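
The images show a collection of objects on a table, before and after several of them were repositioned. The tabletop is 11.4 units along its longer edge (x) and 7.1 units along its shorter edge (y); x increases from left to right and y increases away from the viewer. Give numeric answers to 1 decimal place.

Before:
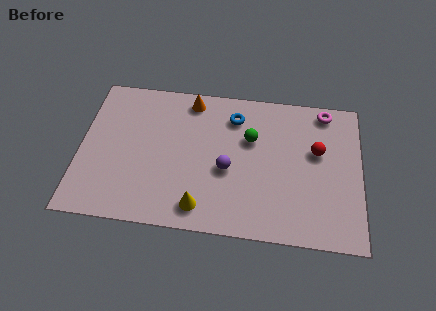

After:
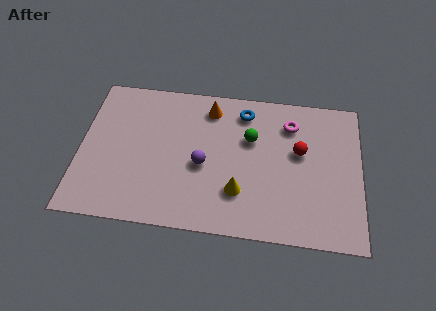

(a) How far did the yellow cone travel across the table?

1.7

The yellow cone moved from about (5.0, 1.1) to (6.5, 2.0), a distance of √(1.5² + 0.9²) ≈ 1.7.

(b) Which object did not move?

the green sphere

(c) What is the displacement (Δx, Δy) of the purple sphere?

(-1.0, 0.1)

The purple sphere started near (6.0, 3.0) and ended near (5.0, 3.1).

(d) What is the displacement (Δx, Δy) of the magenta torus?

(-1.4, -0.8)

From the two frames, the magenta torus sits at roughly (9.9, 6.3) before and (8.5, 5.5) after.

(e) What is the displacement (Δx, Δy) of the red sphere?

(-0.7, -0.1)

The red sphere was at about (9.6, 4.3) and moved to about (8.9, 4.2).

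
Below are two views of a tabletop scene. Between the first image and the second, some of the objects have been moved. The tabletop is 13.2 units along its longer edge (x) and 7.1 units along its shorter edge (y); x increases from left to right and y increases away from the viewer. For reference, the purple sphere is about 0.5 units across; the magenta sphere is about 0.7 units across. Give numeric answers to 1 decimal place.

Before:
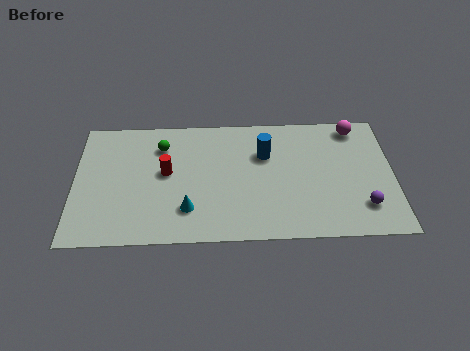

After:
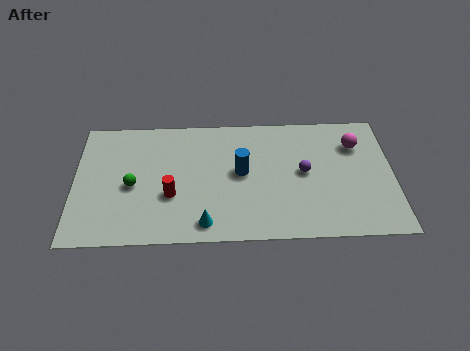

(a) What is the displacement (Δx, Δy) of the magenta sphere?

(0.0, -1.0)

From the two frames, the magenta sphere sits at roughly (11.7, 6.2) before and (11.7, 5.2) after.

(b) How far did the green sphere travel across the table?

2.5

From (3.6, 5.4) to (2.4, 3.2), the green sphere covered √(1.2² + 2.2²) ≈ 2.5 units.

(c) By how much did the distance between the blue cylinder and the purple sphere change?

-2.5

The distance was about 5.1 in the first image and 2.6 in the second, so they moved 2.5 units closer together.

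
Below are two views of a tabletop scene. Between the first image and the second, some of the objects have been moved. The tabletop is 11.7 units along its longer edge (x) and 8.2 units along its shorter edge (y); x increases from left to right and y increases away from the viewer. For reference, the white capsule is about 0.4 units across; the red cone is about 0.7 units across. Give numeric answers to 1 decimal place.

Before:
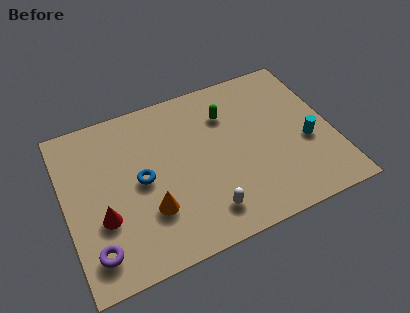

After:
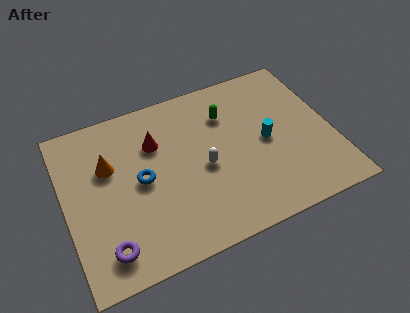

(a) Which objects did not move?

the blue torus and the green capsule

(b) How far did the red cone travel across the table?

3.8

The red cone moved from about (1.5, 2.9) to (4.1, 5.7), a distance of √(2.6² + 2.8²) ≈ 3.8.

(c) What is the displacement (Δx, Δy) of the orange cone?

(-1.5, 2.8)

The orange cone started near (3.5, 2.5) and ended near (2.0, 5.3).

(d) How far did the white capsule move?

2.2

The white capsule moved from about (5.8, 1.5) to (6.0, 3.7), a distance of √(0.2² + 2.2²) ≈ 2.2.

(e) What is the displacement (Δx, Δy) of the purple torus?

(0.5, -0.1)

From the two frames, the purple torus sits at roughly (1.0, 1.5) before and (1.5, 1.4) after.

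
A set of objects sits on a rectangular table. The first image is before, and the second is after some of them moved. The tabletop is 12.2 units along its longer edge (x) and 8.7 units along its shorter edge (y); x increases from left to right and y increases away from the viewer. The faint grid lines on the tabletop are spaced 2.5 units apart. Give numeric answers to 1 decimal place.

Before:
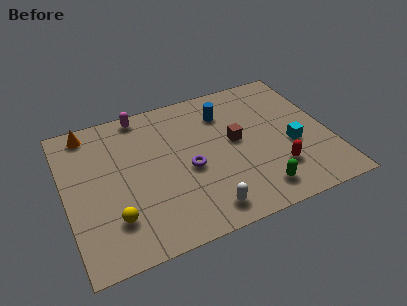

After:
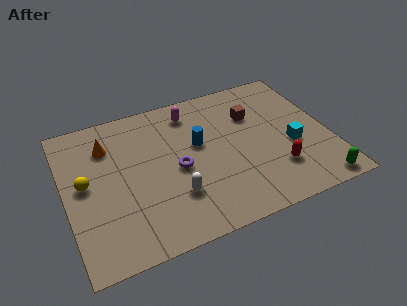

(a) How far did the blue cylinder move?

2.1

The blue cylinder was near (7.6, 6.6) before and (6.2, 5.1) after, so it travelled √(1.4² + 1.5²) ≈ 2.1 units.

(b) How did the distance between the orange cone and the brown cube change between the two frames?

-0.4

They were about 7.2 units apart before and 6.8 after — 0.4 units closer together.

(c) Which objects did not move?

the cyan cube and the red capsule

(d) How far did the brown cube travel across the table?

1.6

The brown cube moved from about (7.9, 4.7) to (8.9, 6.0), a distance of √(1.0² + 1.3²) ≈ 1.6.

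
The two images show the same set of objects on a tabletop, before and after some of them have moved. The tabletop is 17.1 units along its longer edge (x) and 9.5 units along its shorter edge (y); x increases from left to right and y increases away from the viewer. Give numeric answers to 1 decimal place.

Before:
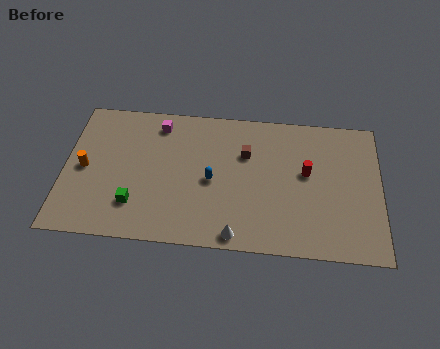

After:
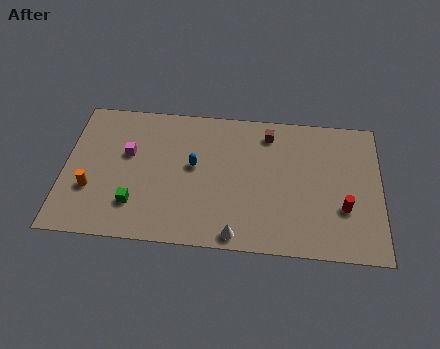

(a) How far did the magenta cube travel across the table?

2.7

The magenta cube was near (5.0, 8.0) before and (3.4, 5.8) after, so it travelled √(1.6² + 2.2²) ≈ 2.7 units.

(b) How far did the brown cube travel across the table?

1.9

The brown cube was near (9.8, 6.4) before and (11.0, 7.9) after, so it travelled √(1.2² + 1.5²) ≈ 1.9 units.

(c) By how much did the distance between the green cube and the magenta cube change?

-2.3

They were about 5.7 units apart before and 3.4 after — 2.3 units closer together.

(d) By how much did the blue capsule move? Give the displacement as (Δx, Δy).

(-1.0, 0.9)

The blue capsule was at about (8.0, 4.4) and moved to about (7.0, 5.3).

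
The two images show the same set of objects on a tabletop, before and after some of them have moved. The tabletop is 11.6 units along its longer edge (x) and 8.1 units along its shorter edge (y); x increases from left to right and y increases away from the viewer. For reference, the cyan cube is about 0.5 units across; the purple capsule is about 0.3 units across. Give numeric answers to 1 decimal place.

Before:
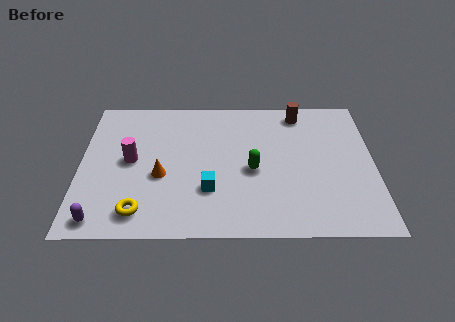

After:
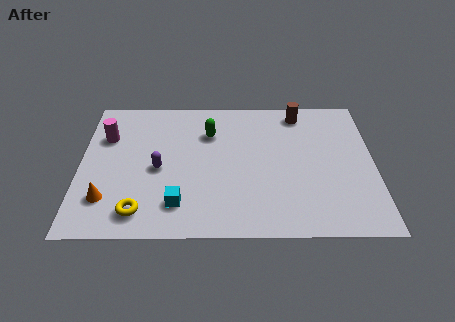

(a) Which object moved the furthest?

the purple capsule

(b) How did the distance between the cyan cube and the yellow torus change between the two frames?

-1.4

Before: roughly 3.0 units apart; after: 1.6. That's 1.4 units closer together.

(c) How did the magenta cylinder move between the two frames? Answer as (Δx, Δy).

(-1.0, 1.4)

From the two frames, the magenta cylinder sits at roughly (2.0, 4.2) before and (1.0, 5.6) after.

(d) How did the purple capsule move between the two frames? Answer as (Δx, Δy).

(2.2, 2.8)

The purple capsule was at about (0.9, 0.9) and moved to about (3.1, 3.7).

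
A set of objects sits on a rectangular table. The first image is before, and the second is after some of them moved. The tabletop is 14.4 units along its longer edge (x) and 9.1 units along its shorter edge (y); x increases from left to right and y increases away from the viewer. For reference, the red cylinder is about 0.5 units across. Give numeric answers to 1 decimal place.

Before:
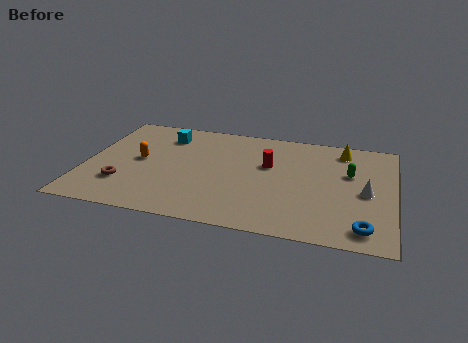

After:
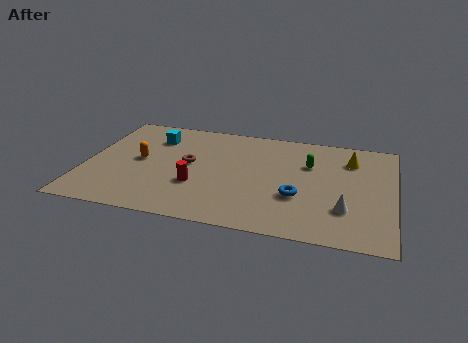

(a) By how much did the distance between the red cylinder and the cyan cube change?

-0.8

The distance was about 5.2 in the first image and 4.4 in the second, so they moved 0.8 units closer together.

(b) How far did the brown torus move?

3.8

The brown torus moved from about (1.9, 2.5) to (4.8, 4.9), a distance of √(2.9² + 2.4²) ≈ 3.8.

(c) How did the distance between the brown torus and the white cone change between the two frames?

-3.6

The distance was about 11.3 in the first image and 7.7 in the second, so they moved 3.6 units closer together.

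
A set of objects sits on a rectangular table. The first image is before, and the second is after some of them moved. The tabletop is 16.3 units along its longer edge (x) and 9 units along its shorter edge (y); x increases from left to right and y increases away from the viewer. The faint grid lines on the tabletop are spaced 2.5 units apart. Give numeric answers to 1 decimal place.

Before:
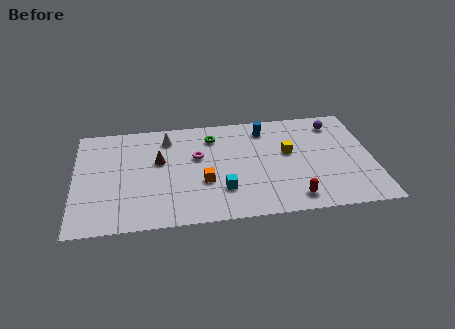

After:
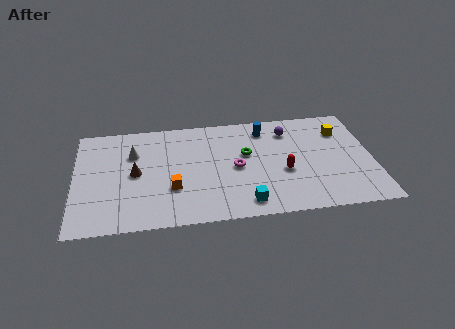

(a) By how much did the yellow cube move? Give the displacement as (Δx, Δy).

(3.0, 1.5)

From the two frames, the yellow cube sits at roughly (11.7, 5.2) before and (14.7, 6.7) after.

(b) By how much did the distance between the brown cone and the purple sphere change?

-1.1

They were about 10.0 units apart before and 8.9 after — 1.1 units closer together.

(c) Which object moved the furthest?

the yellow cube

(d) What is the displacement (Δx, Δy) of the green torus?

(1.8, -1.7)

The green torus started near (7.6, 7.1) and ended near (9.4, 5.4).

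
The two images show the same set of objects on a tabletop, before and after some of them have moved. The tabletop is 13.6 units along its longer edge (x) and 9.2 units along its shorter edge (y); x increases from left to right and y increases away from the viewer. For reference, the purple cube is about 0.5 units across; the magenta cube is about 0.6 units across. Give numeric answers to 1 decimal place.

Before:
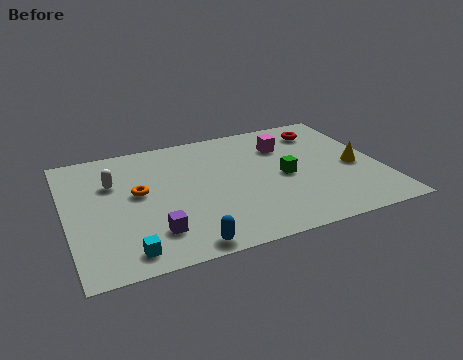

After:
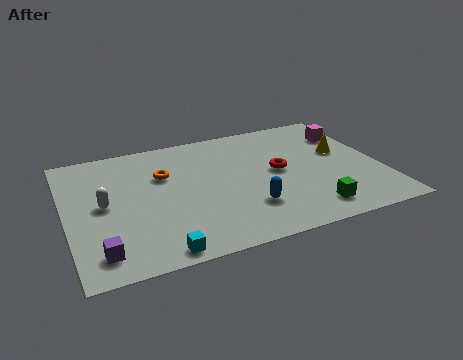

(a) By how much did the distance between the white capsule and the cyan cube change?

-0.6

Before: roughly 5.0 units apart; after: 4.4. That's 0.6 units closer together.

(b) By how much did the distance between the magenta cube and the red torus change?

+2.0

The distance was about 1.9 in the first image and 3.9 in the second, so they moved 2.0 units further apart.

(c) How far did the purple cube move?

2.4

The purple cube moved from about (3.5, 2.1) to (1.2, 1.5), a distance of √(2.3² + 0.6²) ≈ 2.4.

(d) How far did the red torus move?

3.5

The red torus was near (11.5, 7.4) before and (9.2, 4.8) after, so it travelled √(2.3² + 2.6²) ≈ 3.5 units.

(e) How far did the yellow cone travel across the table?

1.4

The yellow cone was near (12.5, 4.1) before and (12.1, 5.4) after, so it travelled √(0.4² + 1.3²) ≈ 1.4 units.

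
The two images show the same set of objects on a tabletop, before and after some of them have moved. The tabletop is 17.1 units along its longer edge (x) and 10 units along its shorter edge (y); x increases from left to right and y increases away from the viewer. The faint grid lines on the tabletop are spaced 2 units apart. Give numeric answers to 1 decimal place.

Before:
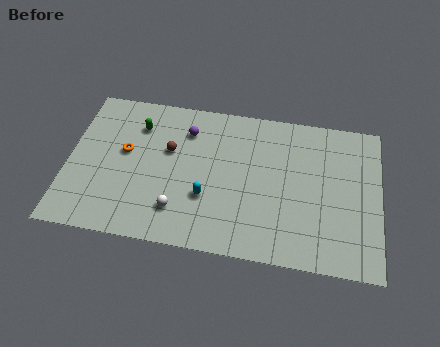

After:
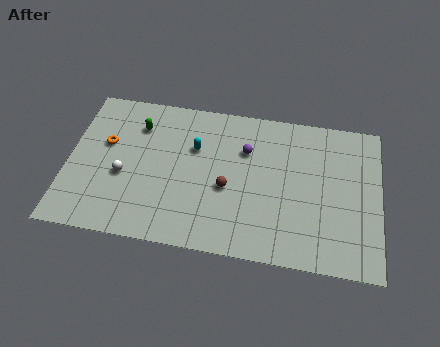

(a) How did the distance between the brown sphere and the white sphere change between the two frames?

+1.7

They were about 4.0 units apart before and 5.7 after — 1.7 units further apart.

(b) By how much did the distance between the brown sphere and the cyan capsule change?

-0.5

They were about 3.6 units apart before and 3.1 after — 0.5 units closer together.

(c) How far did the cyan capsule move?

3.3

From (7.7, 3.4) to (6.9, 6.6), the cyan capsule covered √(0.8² + 3.2²) ≈ 3.3 units.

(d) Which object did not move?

the green capsule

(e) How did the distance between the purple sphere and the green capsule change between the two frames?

+3.3

The distance was about 2.7 in the first image and 6.0 in the second, so they moved 3.3 units further apart.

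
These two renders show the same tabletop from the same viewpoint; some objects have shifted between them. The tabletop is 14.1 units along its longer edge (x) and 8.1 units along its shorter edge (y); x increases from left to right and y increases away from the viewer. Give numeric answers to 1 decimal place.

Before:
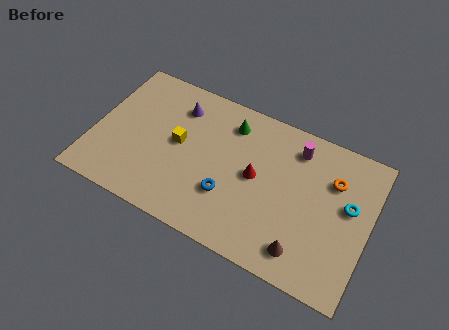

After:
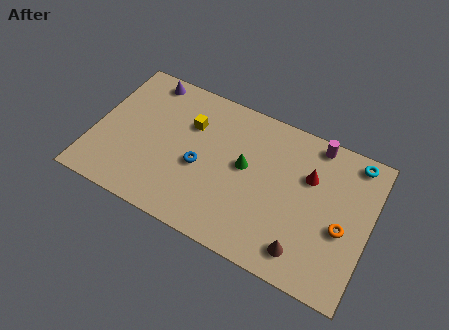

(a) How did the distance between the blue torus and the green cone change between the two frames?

-1.5

They were about 3.9 units apart before and 2.4 after — 1.5 units closer together.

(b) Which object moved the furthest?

the red cone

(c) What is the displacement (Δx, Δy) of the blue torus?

(-1.6, 0.9)

From the two frames, the blue torus sits at roughly (7.1, 2.6) before and (5.5, 3.5) after.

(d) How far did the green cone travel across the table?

2.2

From (6.7, 6.5) to (7.7, 4.5), the green cone covered √(1.0² + 2.0²) ≈ 2.2 units.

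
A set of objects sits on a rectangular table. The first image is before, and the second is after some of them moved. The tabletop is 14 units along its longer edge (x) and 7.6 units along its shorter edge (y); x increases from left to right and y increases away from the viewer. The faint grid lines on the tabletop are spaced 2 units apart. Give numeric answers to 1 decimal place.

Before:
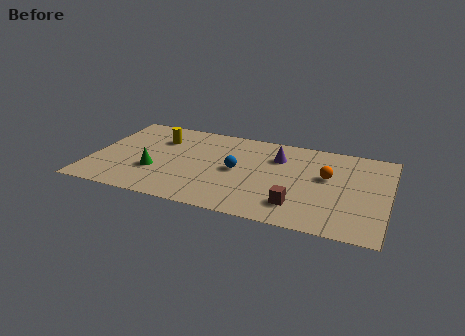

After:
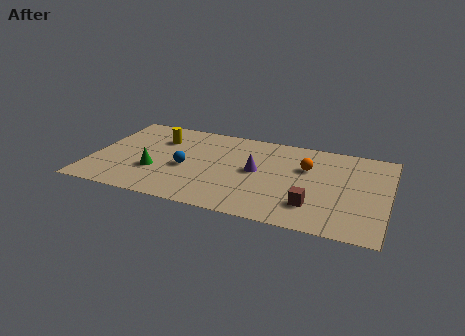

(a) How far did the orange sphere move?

1.1

From (11.1, 4.5) to (10.1, 5.0), the orange sphere covered √(1.0² + 0.5²) ≈ 1.1 units.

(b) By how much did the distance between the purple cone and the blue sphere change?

+0.9

The distance was about 2.5 in the first image and 3.4 in the second, so they moved 0.9 units further apart.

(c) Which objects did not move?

the yellow cylinder and the green cone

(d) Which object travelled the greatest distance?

the blue sphere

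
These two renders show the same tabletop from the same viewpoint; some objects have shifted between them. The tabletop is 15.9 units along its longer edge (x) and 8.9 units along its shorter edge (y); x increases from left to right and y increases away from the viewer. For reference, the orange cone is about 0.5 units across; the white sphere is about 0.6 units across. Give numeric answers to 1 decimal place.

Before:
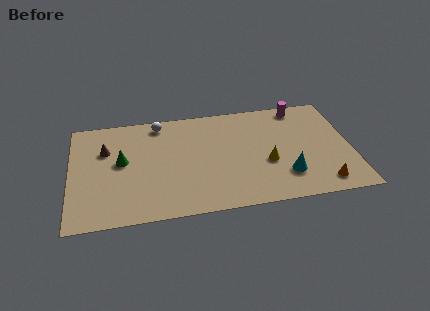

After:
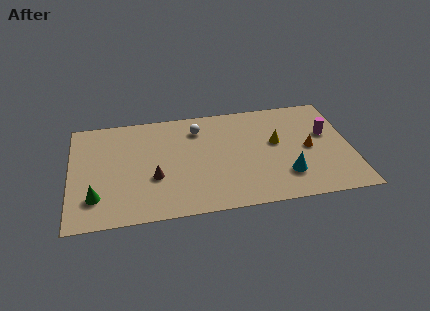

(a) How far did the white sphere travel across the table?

2.3

From (5.1, 7.8) to (7.3, 7.0), the white sphere covered √(2.2² + 0.8²) ≈ 2.3 units.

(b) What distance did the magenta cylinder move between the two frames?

2.9

The magenta cylinder moved from about (13.2, 7.9) to (14.6, 5.4), a distance of √(1.4² + 2.5²) ≈ 2.9.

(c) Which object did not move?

the cyan cone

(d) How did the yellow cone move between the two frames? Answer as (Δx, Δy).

(0.6, 1.6)

The yellow cone started near (11.1, 3.5) and ended near (11.7, 5.1).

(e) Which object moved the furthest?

the brown cone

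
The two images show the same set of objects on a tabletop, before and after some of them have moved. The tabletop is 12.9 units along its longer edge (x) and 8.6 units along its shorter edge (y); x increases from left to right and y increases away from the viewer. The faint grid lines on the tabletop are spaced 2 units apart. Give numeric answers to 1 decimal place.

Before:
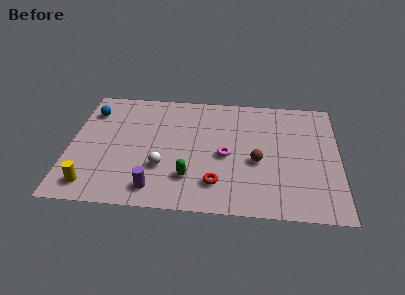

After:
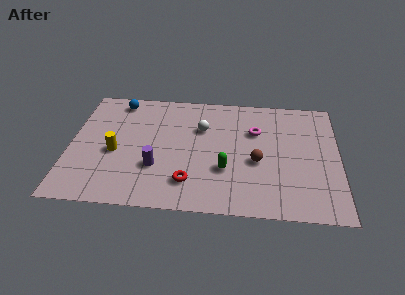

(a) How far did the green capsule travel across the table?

1.8

The green capsule moved from about (5.8, 2.2) to (7.5, 2.9), a distance of √(1.7² + 0.7²) ≈ 1.8.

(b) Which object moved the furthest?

the white sphere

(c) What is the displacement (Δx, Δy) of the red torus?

(-1.3, 0.0)

The red torus was at about (7.1, 1.9) and moved to about (5.8, 1.9).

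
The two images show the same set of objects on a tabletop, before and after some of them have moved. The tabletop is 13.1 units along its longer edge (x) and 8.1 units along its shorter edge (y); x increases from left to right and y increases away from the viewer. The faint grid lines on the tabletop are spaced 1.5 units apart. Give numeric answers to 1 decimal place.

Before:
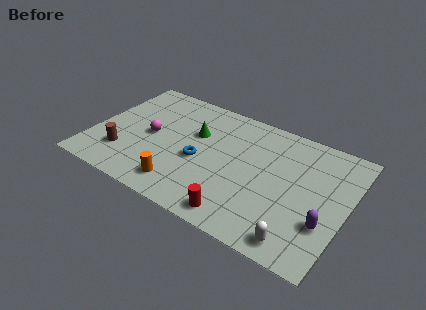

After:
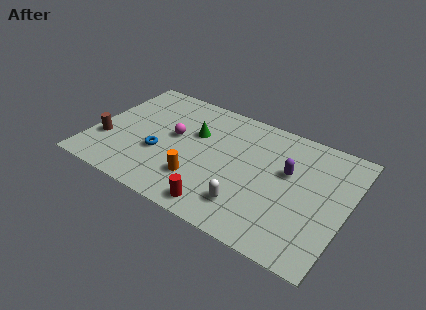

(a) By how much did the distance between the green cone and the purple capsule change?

-2.7

They were about 7.6 units apart before and 4.9 after — 2.7 units closer together.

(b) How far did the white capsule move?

2.8

The white capsule was near (11.1, 1.0) before and (8.4, 1.8) after, so it travelled √(2.7² + 0.8²) ≈ 2.8 units.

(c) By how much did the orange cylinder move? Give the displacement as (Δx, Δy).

(0.8, 0.8)

The orange cylinder started near (5.0, 1.4) and ended near (5.8, 2.2).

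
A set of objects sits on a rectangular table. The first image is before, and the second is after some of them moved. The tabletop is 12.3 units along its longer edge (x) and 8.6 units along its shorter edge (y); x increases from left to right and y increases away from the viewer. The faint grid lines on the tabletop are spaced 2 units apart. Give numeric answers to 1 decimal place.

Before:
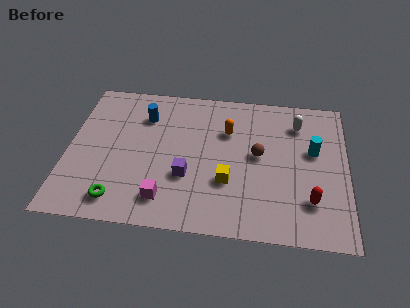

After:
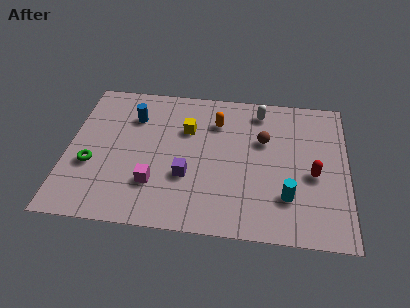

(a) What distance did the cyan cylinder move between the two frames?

3.0

The cyan cylinder moved from about (10.8, 5.1) to (9.7, 2.3), a distance of √(1.1² + 2.8²) ≈ 3.0.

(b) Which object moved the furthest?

the yellow cube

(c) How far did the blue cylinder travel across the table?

0.5

From (3.3, 6.4) to (2.8, 6.3), the blue cylinder covered √(0.5² + 0.1²) ≈ 0.5 units.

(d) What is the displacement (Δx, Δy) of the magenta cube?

(-0.5, 0.8)

The magenta cube was at about (4.4, 1.6) and moved to about (3.9, 2.4).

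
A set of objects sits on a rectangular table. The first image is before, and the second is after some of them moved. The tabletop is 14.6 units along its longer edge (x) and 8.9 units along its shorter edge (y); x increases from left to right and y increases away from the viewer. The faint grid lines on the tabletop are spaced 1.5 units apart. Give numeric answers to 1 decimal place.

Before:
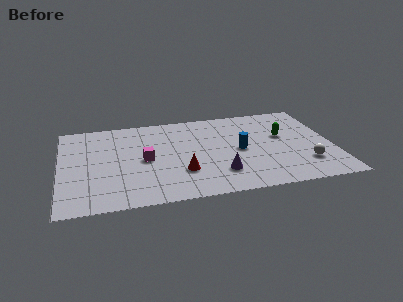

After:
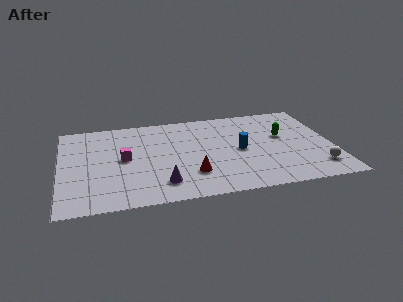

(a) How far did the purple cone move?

3.1

From (8.4, 2.2) to (5.3, 1.8), the purple cone covered √(3.1² + 0.4²) ≈ 3.1 units.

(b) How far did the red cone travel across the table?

0.6

The red cone was near (6.4, 2.7) before and (6.9, 2.4) after, so it travelled √(0.5² + 0.3²) ≈ 0.6 units.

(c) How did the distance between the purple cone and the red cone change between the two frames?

-0.4

They were about 2.1 units apart before and 1.7 after — 0.4 units closer together.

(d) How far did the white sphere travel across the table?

0.8

From (13.0, 2.3) to (13.6, 1.8), the white sphere covered √(0.6² + 0.5²) ≈ 0.8 units.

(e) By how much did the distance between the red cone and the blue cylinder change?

-0.3

They were about 3.6 units apart before and 3.3 after — 0.3 units closer together.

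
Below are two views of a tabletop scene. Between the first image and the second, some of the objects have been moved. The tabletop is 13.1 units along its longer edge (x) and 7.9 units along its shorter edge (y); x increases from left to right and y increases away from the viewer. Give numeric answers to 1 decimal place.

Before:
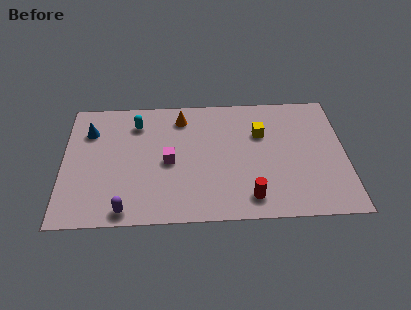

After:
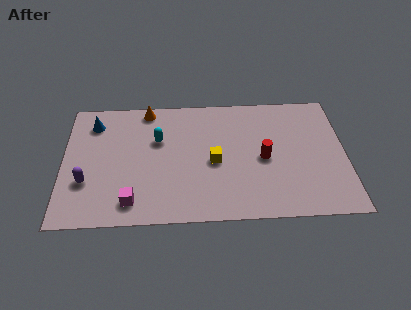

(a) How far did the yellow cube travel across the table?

2.8

The yellow cube was near (9.2, 5.3) before and (7.0, 3.6) after, so it travelled √(2.2² + 1.7²) ≈ 2.8 units.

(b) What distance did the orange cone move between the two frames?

1.7

The orange cone moved from about (5.5, 6.5) to (3.9, 7.1), a distance of √(1.6² + 0.6²) ≈ 1.7.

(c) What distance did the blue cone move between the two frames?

0.5

The blue cone was near (1.2, 5.8) before and (1.4, 6.3) after, so it travelled √(0.2² + 0.5²) ≈ 0.5 units.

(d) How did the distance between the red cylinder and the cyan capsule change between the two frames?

-2.0

Before: roughly 7.1 units apart; after: 5.1. That's 2.0 units closer together.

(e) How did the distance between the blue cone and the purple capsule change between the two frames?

-1.6

They were about 5.3 units apart before and 3.7 after — 1.6 units closer together.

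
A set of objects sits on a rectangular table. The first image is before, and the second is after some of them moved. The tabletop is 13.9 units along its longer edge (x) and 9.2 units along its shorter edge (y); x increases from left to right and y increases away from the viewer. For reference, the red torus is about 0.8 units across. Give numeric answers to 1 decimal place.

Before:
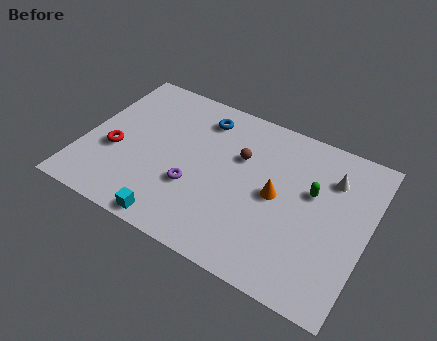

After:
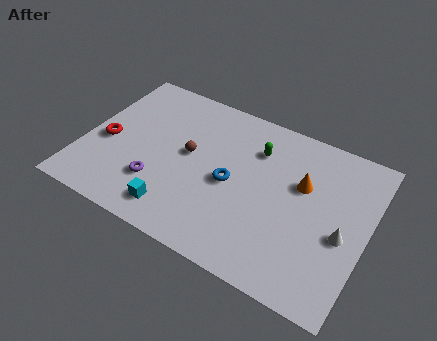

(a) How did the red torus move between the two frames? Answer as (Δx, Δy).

(-0.5, 0.4)

From the two frames, the red torus sits at roughly (1.6, 3.6) before and (1.1, 4.0) after.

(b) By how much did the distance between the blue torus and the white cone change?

-1.0

The distance was about 6.5 in the first image and 5.5 in the second, so they moved 1.0 units closer together.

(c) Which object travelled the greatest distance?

the blue torus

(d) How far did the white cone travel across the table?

3.0

From (11.9, 6.8) to (12.8, 3.9), the white cone covered √(0.9² + 2.9²) ≈ 3.0 units.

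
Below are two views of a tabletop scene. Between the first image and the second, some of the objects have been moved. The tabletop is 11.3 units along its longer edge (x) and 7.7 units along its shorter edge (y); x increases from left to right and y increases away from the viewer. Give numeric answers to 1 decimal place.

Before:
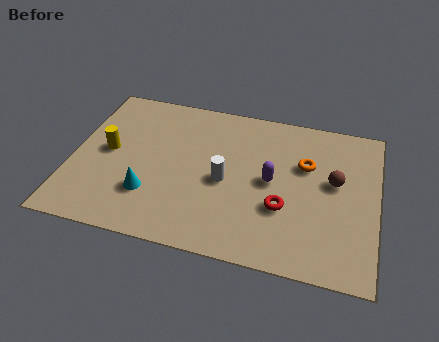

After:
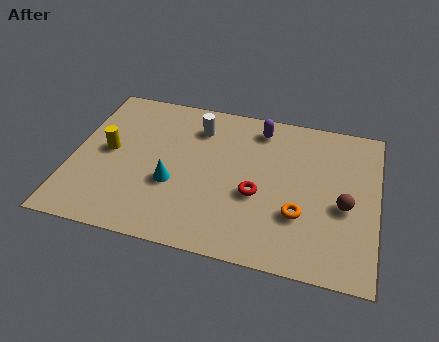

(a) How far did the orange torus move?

2.5

The orange torus was near (8.6, 5.0) before and (8.5, 2.5) after, so it travelled √(0.1² + 2.5²) ≈ 2.5 units.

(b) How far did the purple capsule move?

2.7

From (7.4, 3.9) to (6.8, 6.5), the purple capsule covered √(0.6² + 2.6²) ≈ 2.7 units.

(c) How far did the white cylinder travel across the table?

2.8

The white cylinder was near (5.7, 3.5) before and (4.5, 6.0) after, so it travelled √(1.2² + 2.5²) ≈ 2.8 units.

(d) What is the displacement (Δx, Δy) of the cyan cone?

(0.8, 0.7)

From the two frames, the cyan cone sits at roughly (3.0, 2.2) before and (3.8, 2.9) after.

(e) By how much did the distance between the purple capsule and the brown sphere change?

+2.2

The distance was about 2.4 in the first image and 4.6 in the second, so they moved 2.2 units further apart.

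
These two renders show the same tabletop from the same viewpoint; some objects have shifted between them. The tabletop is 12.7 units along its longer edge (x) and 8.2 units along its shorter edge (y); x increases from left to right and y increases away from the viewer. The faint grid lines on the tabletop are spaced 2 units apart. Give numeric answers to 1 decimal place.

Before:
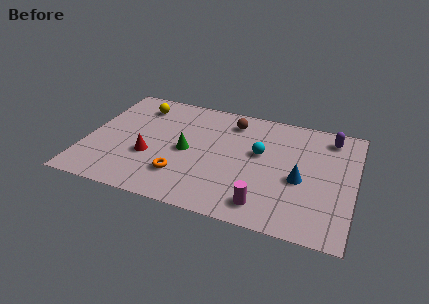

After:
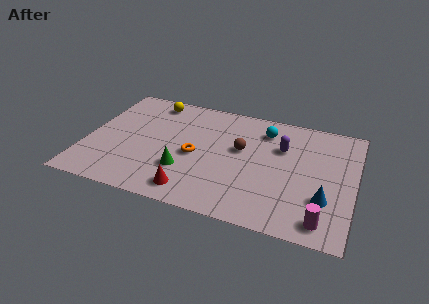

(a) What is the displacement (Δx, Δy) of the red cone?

(2.2, -1.8)

The red cone was at about (3.1, 3.0) and moved to about (5.3, 1.2).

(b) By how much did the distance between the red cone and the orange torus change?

+0.7

They were about 1.8 units apart before and 2.5 after — 0.7 units further apart.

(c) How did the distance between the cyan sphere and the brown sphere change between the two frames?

-0.4

They were about 2.4 units apart before and 2.0 after — 0.4 units closer together.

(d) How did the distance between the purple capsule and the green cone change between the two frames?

-1.9

The distance was about 7.2 in the first image and 5.3 in the second, so they moved 1.9 units closer together.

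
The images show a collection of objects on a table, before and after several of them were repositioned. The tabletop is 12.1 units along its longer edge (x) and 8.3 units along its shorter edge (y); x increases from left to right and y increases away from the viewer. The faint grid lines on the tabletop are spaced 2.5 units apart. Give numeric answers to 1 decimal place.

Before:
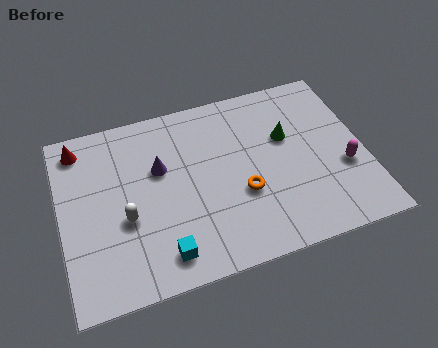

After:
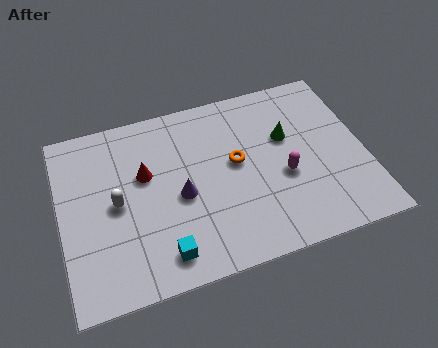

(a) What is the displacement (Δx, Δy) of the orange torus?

(-0.1, 1.5)

The orange torus started near (7.1, 3.1) and ended near (7.0, 4.6).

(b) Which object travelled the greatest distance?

the red cone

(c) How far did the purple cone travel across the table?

1.7

From (4.0, 5.2) to (4.7, 3.7), the purple cone covered √(0.7² + 1.5²) ≈ 1.7 units.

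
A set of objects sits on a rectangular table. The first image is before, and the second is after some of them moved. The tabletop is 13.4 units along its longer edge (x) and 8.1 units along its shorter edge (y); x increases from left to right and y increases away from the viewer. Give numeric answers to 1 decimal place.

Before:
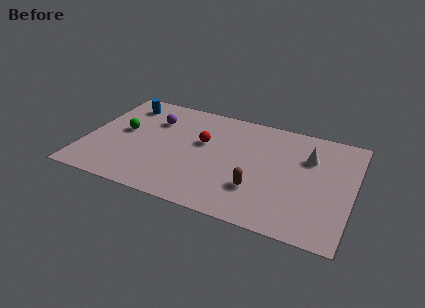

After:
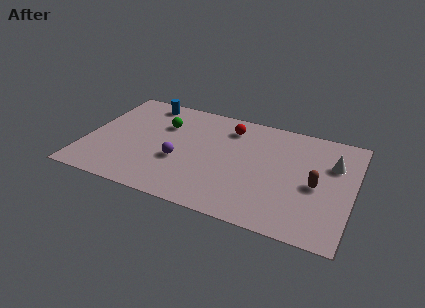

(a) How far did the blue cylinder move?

1.1

From (1.6, 6.6) to (2.6, 7.1), the blue cylinder covered √(1.0² + 0.5²) ≈ 1.1 units.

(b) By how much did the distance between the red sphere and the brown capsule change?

+1.5

The distance was about 3.9 in the first image and 5.4 in the second, so they moved 1.5 units further apart.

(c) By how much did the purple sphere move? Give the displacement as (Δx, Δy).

(1.6, -2.7)

From the two frames, the purple sphere sits at roughly (3.2, 5.8) before and (4.8, 3.1) after.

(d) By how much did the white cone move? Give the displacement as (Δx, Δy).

(1.2, -0.1)

From the two frames, the white cone sits at roughly (11.1, 5.6) before and (12.3, 5.5) after.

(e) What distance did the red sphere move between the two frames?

2.0

The red sphere was near (5.8, 4.9) before and (7.0, 6.5) after, so it travelled √(1.2² + 1.6²) ≈ 2.0 units.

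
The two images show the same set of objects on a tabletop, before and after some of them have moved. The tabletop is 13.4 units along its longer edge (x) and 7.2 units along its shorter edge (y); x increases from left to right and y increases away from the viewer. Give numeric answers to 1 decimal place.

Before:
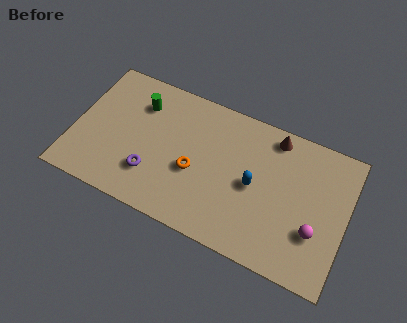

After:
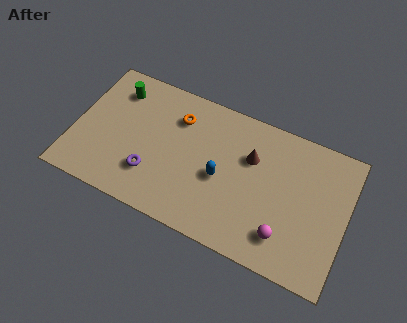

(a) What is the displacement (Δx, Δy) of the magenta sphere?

(-1.4, -0.8)

From the two frames, the magenta sphere sits at roughly (12.0, 2.4) before and (10.6, 1.6) after.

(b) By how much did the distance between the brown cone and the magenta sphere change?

-0.8

The distance was about 4.6 in the first image and 3.8 in the second, so they moved 0.8 units closer together.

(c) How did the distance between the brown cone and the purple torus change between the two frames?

-1.7

The distance was about 7.1 in the first image and 5.4 in the second, so they moved 1.7 units closer together.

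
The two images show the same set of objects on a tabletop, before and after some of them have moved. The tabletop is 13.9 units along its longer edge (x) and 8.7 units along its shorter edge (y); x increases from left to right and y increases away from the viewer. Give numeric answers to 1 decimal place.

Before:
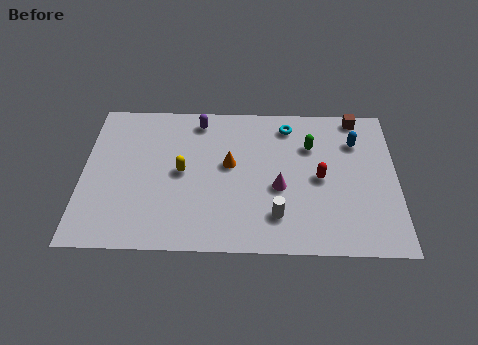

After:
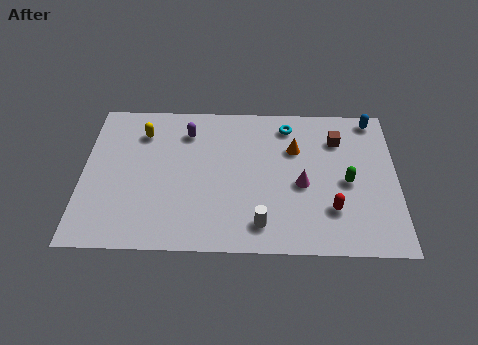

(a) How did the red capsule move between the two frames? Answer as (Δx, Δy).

(0.5, -1.8)

From the two frames, the red capsule sits at roughly (10.5, 4.2) before and (11.0, 2.4) after.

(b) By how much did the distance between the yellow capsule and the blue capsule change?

+2.4

They were about 8.0 units apart before and 10.4 after — 2.4 units further apart.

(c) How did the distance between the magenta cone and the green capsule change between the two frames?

-0.9

Before: roughly 2.9 units apart; after: 2.0. That's 0.9 units closer together.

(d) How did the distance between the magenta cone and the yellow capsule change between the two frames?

+3.3

They were about 4.4 units apart before and 7.7 after — 3.3 units further apart.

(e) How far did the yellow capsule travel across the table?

2.9

From (4.4, 4.4) to (2.6, 6.7), the yellow capsule covered √(1.8² + 2.3²) ≈ 2.9 units.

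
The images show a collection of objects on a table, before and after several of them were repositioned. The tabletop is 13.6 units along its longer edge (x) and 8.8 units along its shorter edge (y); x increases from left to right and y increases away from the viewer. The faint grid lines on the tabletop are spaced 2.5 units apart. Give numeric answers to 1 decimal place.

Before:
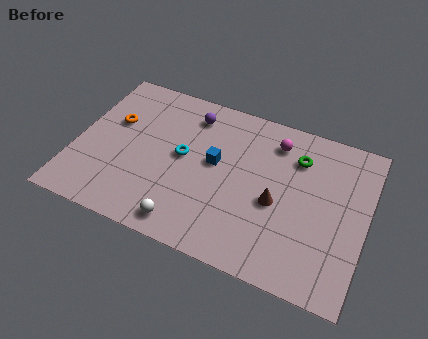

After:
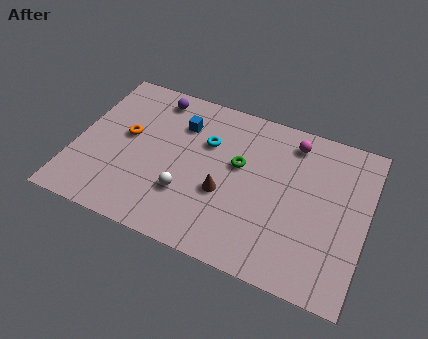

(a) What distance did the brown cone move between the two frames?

2.4

The brown cone was near (9.5, 3.8) before and (7.1, 3.4) after, so it travelled √(2.4² + 0.4²) ≈ 2.4 units.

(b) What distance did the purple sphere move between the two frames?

1.8

From (5.1, 7.2) to (3.3, 7.6), the purple sphere covered √(1.8² + 0.4²) ≈ 1.8 units.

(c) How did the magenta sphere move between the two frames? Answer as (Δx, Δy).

(0.8, 0.3)

From the two frames, the magenta sphere sits at roughly (9.1, 7.1) before and (9.9, 7.4) after.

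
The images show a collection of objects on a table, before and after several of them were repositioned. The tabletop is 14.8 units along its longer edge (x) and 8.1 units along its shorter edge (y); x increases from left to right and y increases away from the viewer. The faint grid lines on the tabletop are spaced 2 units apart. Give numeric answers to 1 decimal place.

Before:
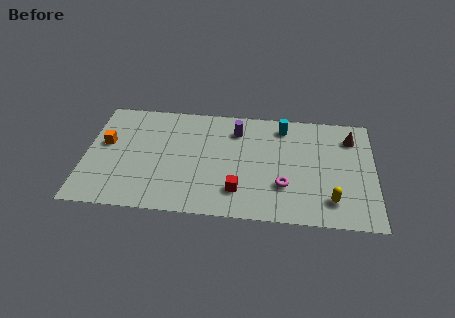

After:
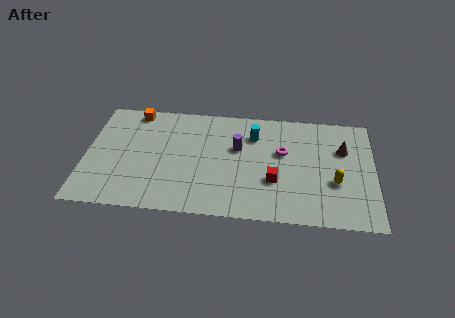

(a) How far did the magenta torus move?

2.4

From (10.2, 2.5) to (10.1, 4.9), the magenta torus covered √(0.1² + 2.4²) ≈ 2.4 units.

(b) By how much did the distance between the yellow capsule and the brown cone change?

-2.3

They were about 4.7 units apart before and 2.4 after — 2.3 units closer together.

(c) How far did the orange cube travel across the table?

2.9

From (1.0, 4.7) to (2.4, 7.2), the orange cube covered √(1.4² + 2.5²) ≈ 2.9 units.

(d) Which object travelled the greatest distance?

the orange cube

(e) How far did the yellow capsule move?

1.3

The yellow capsule was near (12.6, 1.7) before and (12.8, 3.0) after, so it travelled √(0.2² + 1.3²) ≈ 1.3 units.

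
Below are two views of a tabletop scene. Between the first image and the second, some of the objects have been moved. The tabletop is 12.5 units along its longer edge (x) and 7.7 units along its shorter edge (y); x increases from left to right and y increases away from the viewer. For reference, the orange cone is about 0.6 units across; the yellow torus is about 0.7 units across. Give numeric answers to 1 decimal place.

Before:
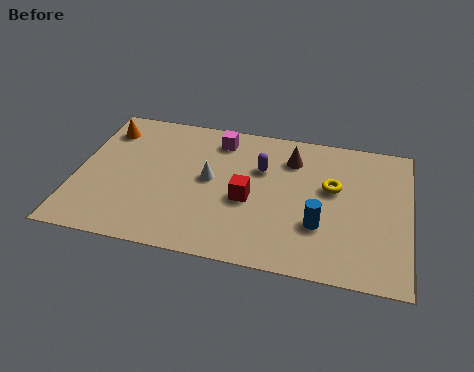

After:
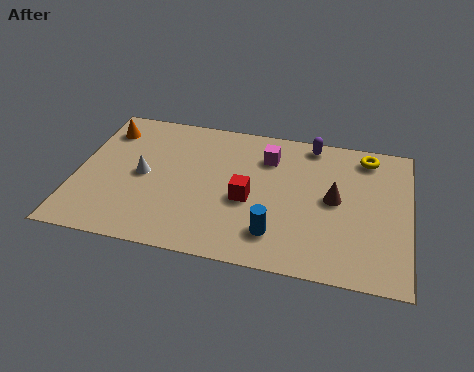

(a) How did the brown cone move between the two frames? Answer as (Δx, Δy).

(1.7, -1.9)

From the two frames, the brown cone sits at roughly (8.0, 5.9) before and (9.7, 4.0) after.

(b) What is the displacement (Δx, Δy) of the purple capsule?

(1.8, 1.8)

The purple capsule started near (6.9, 5.1) and ended near (8.7, 6.9).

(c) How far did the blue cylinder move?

1.8

The blue cylinder was near (9.2, 2.5) before and (7.6, 1.7) after, so it travelled √(1.6² + 0.8²) ≈ 1.8 units.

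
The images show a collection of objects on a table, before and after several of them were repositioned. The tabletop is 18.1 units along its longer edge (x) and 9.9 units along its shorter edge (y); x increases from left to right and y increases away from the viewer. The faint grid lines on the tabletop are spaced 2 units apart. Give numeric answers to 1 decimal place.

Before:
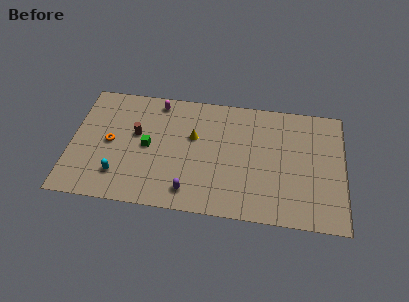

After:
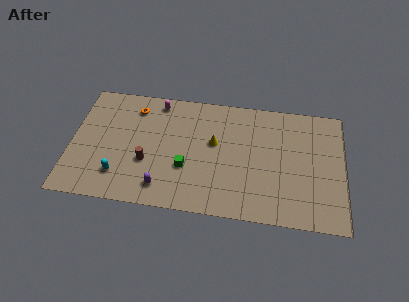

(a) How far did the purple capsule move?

1.8

The purple capsule was near (8.0, 1.6) before and (6.2, 1.7) after, so it travelled √(1.8² + 0.1²) ≈ 1.8 units.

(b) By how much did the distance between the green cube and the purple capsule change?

-2.1

They were about 4.4 units apart before and 2.3 after — 2.1 units closer together.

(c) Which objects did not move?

the magenta capsule and the cyan capsule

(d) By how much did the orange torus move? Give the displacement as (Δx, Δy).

(1.5, 3.1)

The orange torus was at about (2.6, 4.9) and moved to about (4.1, 8.0).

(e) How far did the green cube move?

3.0

From (5.1, 4.9) to (7.7, 3.5), the green cube covered √(2.6² + 1.4²) ≈ 3.0 units.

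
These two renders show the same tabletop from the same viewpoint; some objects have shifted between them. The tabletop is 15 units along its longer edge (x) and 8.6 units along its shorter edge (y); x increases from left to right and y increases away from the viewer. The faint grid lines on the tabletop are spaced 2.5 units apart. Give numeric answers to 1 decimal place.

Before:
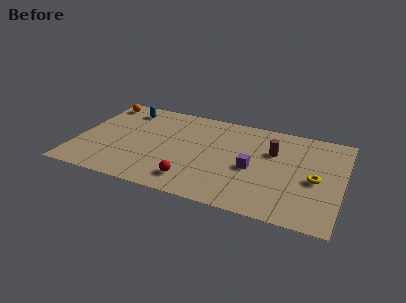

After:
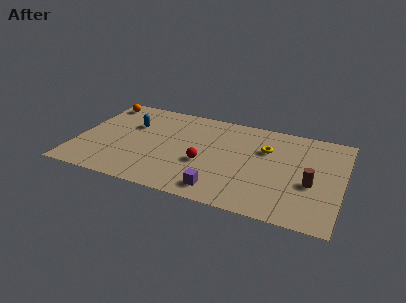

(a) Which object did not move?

the orange sphere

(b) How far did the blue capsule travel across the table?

1.5

The blue capsule was near (2.4, 7.1) before and (2.9, 5.7) after, so it travelled √(0.5² + 1.4²) ≈ 1.5 units.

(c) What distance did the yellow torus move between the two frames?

3.5

The yellow torus was near (13.5, 3.9) before and (10.6, 5.8) after, so it travelled √(2.9² + 1.9²) ≈ 3.5 units.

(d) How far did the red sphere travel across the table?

1.9

The red sphere moved from about (6.8, 1.6) to (7.3, 3.4), a distance of √(0.5² + 1.8²) ≈ 1.9.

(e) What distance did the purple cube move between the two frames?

3.0

The purple cube was near (10.0, 3.8) before and (8.4, 1.3) after, so it travelled √(1.6² + 2.5²) ≈ 3.0 units.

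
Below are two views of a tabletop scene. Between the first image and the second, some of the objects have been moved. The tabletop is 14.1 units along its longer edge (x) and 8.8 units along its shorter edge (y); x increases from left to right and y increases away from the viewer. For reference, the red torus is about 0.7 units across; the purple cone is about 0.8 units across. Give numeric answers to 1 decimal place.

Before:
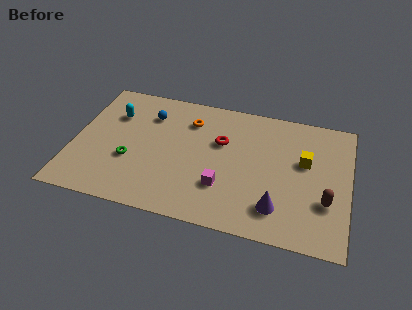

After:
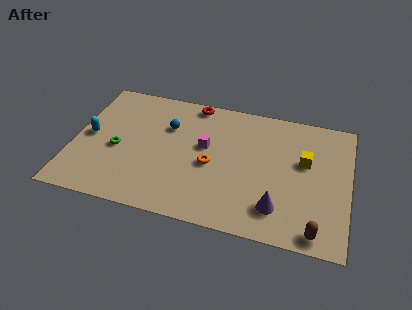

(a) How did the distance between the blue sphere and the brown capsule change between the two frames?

-0.6

Before: roughly 10.0 units apart; after: 9.4. That's 0.6 units closer together.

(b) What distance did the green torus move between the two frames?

0.9

From (3.0, 3.2) to (2.3, 3.8), the green torus covered √(0.7² + 0.6²) ≈ 0.9 units.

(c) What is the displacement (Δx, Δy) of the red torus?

(-1.6, 2.4)

The red torus started near (7.5, 5.6) and ended near (5.9, 8.0).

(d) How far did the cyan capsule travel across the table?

2.1

From (1.9, 6.2) to (0.8, 4.4), the cyan capsule covered √(1.1² + 1.8²) ≈ 2.1 units.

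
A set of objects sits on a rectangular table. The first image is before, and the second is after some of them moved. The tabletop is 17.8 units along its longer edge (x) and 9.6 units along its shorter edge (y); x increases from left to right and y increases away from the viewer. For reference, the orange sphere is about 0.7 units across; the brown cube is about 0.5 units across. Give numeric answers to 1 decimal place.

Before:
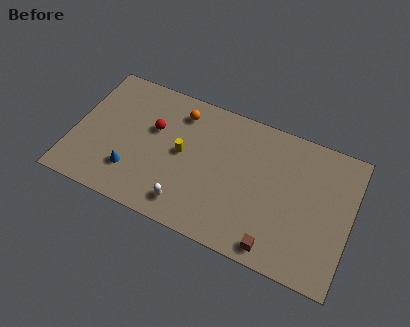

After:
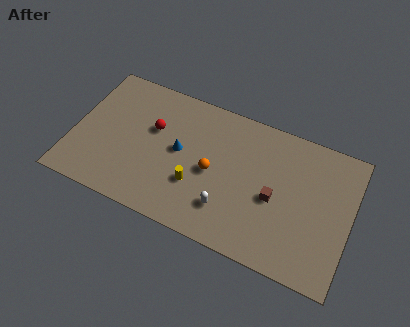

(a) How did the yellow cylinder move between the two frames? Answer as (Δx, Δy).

(1.1, -1.8)

The yellow cylinder started near (7.0, 5.0) and ended near (8.1, 3.2).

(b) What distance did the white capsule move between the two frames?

2.6

From (7.7, 1.6) to (10.2, 2.4), the white capsule covered √(2.5² + 0.8²) ≈ 2.6 units.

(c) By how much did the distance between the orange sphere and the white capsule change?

-3.9

Before: roughly 6.3 units apart; after: 2.4. That's 3.9 units closer together.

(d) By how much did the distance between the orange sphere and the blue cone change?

-3.6

The distance was about 5.9 in the first image and 2.3 in the second, so they moved 3.6 units closer together.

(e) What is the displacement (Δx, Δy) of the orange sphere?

(2.5, -3.3)

The orange sphere started near (6.5, 7.8) and ended near (9.0, 4.5).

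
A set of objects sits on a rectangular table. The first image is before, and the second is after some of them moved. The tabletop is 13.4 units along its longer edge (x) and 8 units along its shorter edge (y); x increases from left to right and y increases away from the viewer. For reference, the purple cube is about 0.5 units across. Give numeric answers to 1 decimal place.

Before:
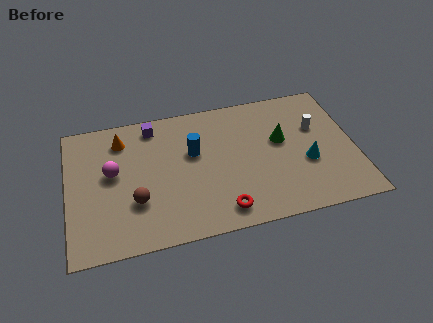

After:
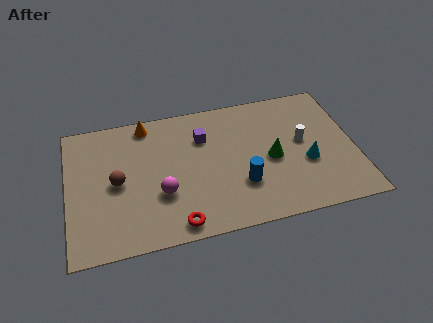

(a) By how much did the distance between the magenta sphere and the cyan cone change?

-2.3

The distance was about 9.1 in the first image and 6.8 in the second, so they moved 2.3 units closer together.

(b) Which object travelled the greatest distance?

the blue cylinder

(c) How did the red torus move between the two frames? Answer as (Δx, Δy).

(-2.1, -0.3)

The red torus was at about (7.0, 1.2) and moved to about (4.9, 0.9).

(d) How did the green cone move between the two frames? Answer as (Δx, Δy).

(-0.5, -1.0)

From the two frames, the green cone sits at roughly (10.0, 4.7) before and (9.5, 3.7) after.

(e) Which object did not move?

the cyan cone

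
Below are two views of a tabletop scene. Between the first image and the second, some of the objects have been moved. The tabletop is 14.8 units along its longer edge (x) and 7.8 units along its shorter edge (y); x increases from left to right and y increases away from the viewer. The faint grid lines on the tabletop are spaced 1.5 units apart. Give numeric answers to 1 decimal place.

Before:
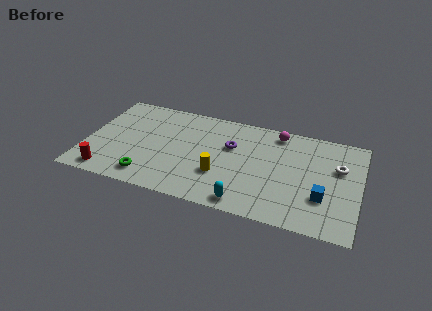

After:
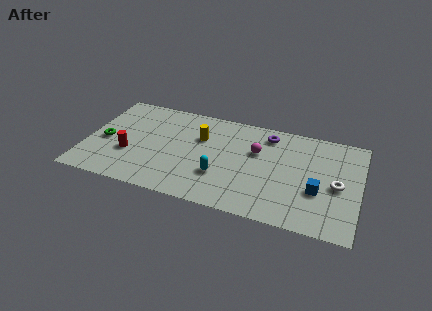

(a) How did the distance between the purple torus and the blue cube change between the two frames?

-1.1

Before: roughly 5.7 units apart; after: 4.6. That's 1.1 units closer together.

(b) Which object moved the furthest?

the green torus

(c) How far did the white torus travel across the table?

1.4

From (13.6, 5.0) to (13.6, 3.6), the white torus covered √(0.0² + 1.4²) ≈ 1.4 units.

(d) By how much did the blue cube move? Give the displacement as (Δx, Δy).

(-0.3, 0.4)

From the two frames, the blue cube sits at roughly (12.9, 2.5) before and (12.6, 2.9) after.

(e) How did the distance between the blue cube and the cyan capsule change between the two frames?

+0.9

They were about 4.3 units apart before and 5.2 after — 0.9 units further apart.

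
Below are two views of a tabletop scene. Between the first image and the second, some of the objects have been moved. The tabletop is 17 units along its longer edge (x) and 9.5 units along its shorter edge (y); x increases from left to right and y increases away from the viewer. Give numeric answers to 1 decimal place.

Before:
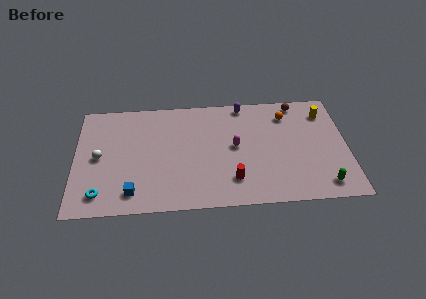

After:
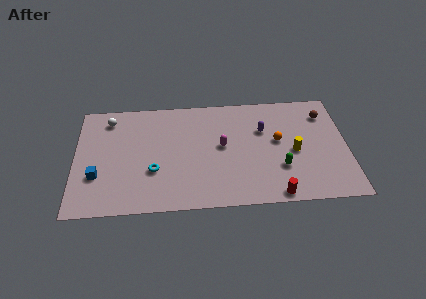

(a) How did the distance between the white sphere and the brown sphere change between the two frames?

+0.5

They were about 13.1 units apart before and 13.6 after — 0.5 units further apart.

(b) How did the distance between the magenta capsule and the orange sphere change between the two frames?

-0.6

The distance was about 4.1 in the first image and 3.5 in the second, so they moved 0.6 units closer together.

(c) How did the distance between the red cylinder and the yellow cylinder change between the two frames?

-4.2

They were about 7.9 units apart before and 3.7 after — 4.2 units closer together.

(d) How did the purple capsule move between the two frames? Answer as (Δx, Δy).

(1.2, -2.3)

The purple capsule was at about (10.6, 8.6) and moved to about (11.8, 6.3).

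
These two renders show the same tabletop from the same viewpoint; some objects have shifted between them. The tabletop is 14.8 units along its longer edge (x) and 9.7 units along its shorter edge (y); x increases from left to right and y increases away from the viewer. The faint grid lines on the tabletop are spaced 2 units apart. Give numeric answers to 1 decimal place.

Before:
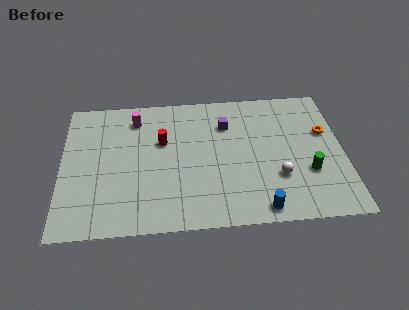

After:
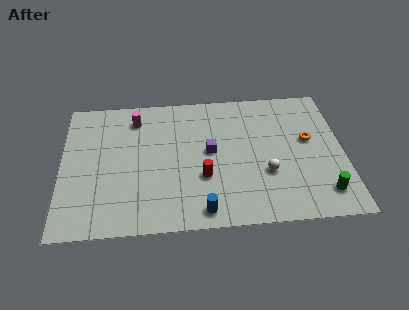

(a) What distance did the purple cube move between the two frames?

2.1

The purple cube was near (8.7, 7.1) before and (7.8, 5.2) after, so it travelled √(0.9² + 1.9²) ≈ 2.1 units.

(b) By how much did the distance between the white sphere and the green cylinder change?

+1.7

They were about 1.6 units apart before and 3.3 after — 1.7 units further apart.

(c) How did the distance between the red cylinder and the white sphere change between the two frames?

-3.4

They were about 6.7 units apart before and 3.3 after — 3.4 units closer together.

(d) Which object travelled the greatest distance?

the red cylinder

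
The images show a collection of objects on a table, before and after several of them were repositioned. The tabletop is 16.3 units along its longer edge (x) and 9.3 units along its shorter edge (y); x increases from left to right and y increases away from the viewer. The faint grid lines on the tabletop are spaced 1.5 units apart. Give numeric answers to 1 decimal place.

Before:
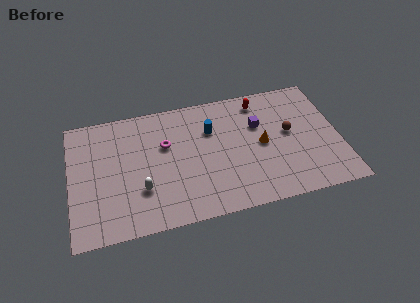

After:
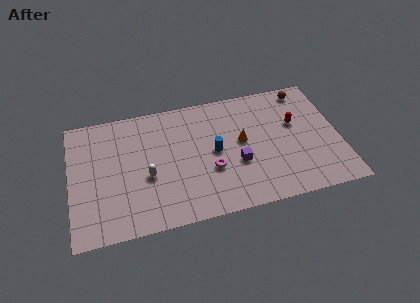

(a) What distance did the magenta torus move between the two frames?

3.6

The magenta torus moved from about (5.8, 5.9) to (8.4, 3.4), a distance of √(2.6² + 2.5²) ≈ 3.6.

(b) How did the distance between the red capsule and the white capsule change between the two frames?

+0.3

The distance was about 9.0 in the first image and 9.3 in the second, so they moved 0.3 units further apart.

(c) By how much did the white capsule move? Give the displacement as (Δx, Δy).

(0.4, 0.9)

The white capsule was at about (4.2, 2.9) and moved to about (4.6, 3.8).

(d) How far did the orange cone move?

1.3

From (11.6, 4.6) to (10.4, 5.1), the orange cone covered √(1.2² + 0.5²) ≈ 1.3 units.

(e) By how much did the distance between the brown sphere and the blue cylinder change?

+1.9

They were about 4.9 units apart before and 6.8 after — 1.9 units further apart.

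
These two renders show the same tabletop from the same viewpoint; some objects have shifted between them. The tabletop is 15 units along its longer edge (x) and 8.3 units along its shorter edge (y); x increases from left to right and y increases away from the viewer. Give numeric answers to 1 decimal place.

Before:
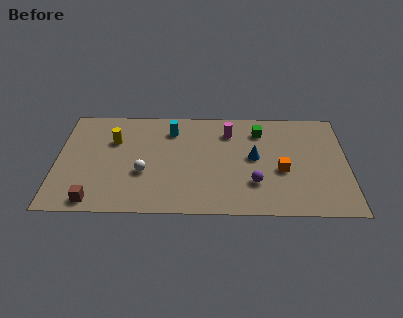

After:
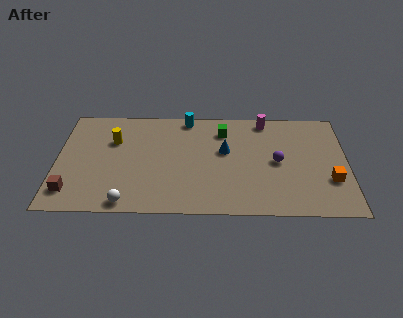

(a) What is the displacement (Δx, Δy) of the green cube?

(-1.9, 0.0)

The green cube was at about (10.5, 6.5) and moved to about (8.6, 6.5).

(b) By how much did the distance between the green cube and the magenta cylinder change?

+0.8

Before: roughly 1.6 units apart; after: 2.4. That's 0.8 units further apart.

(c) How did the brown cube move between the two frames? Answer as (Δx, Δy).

(-1.2, 0.7)

The brown cube was at about (2.0, 0.9) and moved to about (0.8, 1.6).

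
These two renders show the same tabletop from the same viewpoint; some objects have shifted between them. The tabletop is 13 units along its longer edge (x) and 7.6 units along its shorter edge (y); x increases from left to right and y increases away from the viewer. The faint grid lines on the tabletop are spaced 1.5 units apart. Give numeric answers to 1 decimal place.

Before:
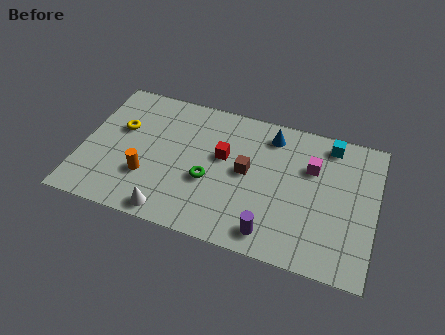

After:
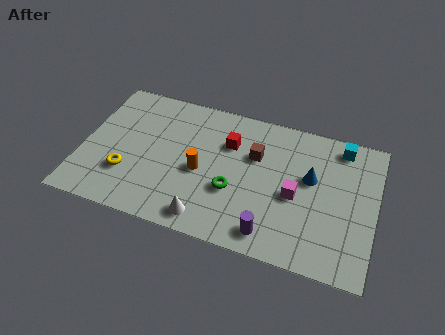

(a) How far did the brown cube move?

1.0

From (7.3, 4.0) to (7.6, 5.0), the brown cube covered √(0.3² + 1.0²) ≈ 1.0 units.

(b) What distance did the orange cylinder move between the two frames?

2.5

The orange cylinder moved from about (3.0, 2.4) to (5.3, 3.4), a distance of √(2.3² + 1.0²) ≈ 2.5.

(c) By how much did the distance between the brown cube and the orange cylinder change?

-1.8

They were about 4.6 units apart before and 2.8 after — 1.8 units closer together.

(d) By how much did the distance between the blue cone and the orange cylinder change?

-1.6

The distance was about 6.5 in the first image and 4.9 in the second, so they moved 1.6 units closer together.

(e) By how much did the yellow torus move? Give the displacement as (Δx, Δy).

(0.5, -2.4)

The yellow torus started near (1.6, 4.7) and ended near (2.1, 2.3).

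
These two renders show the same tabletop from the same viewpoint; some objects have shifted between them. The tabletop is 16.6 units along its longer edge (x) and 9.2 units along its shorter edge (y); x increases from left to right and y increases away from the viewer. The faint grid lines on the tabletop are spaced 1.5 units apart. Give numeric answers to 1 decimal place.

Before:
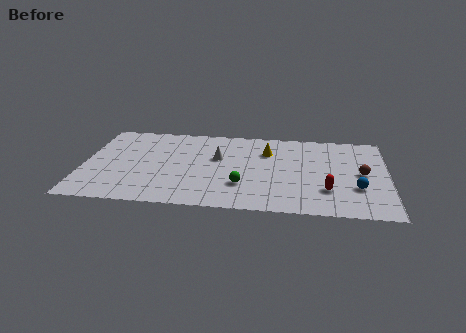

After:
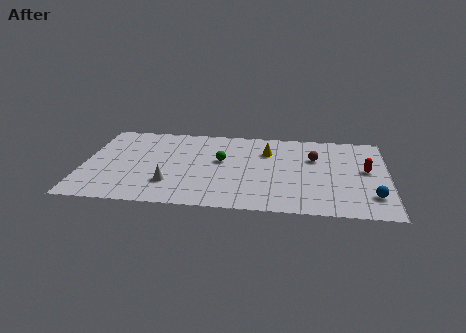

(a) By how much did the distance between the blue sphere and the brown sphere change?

+3.4

They were about 1.6 units apart before and 5.0 after — 3.4 units further apart.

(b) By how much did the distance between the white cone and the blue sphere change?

+2.9

They were about 8.0 units apart before and 10.9 after — 2.9 units further apart.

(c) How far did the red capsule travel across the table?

3.2

From (13.3, 2.6) to (15.4, 5.0), the red capsule covered √(2.1² + 2.4²) ≈ 3.2 units.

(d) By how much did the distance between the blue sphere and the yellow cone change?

+1.1

The distance was about 6.1 in the first image and 7.2 in the second, so they moved 1.1 units further apart.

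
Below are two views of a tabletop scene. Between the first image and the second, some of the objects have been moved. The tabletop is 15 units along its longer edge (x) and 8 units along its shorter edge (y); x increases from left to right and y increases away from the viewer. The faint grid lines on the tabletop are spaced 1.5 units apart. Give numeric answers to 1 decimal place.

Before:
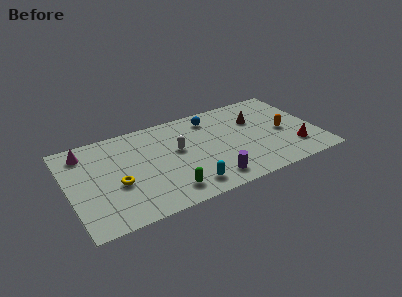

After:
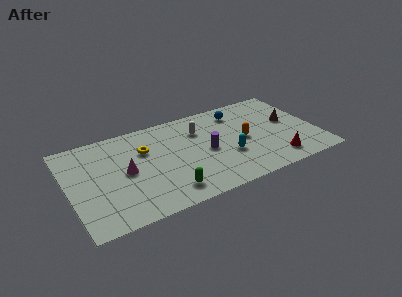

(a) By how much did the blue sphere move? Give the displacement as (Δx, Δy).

(1.7, -0.1)

The blue sphere started near (8.9, 6.6) and ended near (10.6, 6.5).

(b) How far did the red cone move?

1.3

The red cone was near (13.4, 2.0) before and (12.2, 1.4) after, so it travelled √(1.2² + 0.6²) ≈ 1.3 units.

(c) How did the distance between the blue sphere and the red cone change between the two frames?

-1.1

Before: roughly 6.4 units apart; after: 5.3. That's 1.1 units closer together.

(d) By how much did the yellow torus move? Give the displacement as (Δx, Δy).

(1.9, 2.2)

The yellow torus was at about (2.8, 3.2) and moved to about (4.7, 5.4).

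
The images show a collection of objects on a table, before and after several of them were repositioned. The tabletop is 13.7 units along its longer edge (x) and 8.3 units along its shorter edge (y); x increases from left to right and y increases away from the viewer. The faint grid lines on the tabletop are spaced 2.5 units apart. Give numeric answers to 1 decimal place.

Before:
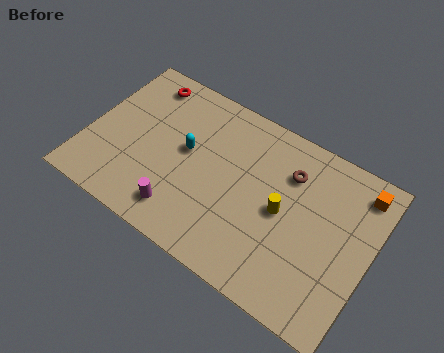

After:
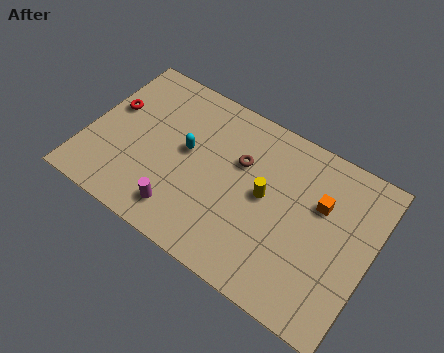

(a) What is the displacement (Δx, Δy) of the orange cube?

(-1.7, -1.6)

From the two frames, the orange cube sits at roughly (12.8, 7.0) before and (11.1, 5.4) after.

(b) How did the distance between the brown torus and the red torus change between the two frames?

-1.2

Before: roughly 7.5 units apart; after: 6.3. That's 1.2 units closer together.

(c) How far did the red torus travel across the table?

2.4

The red torus was near (2.1, 7.1) before and (0.9, 5.0) after, so it travelled √(1.2² + 2.1²) ≈ 2.4 units.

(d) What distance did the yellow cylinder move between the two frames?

0.9

The yellow cylinder moved from about (9.5, 4.1) to (8.6, 4.4), a distance of √(0.9² + 0.3²) ≈ 0.9.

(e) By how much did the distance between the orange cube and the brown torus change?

+0.5

They were about 3.4 units apart before and 3.9 after — 0.5 units further apart.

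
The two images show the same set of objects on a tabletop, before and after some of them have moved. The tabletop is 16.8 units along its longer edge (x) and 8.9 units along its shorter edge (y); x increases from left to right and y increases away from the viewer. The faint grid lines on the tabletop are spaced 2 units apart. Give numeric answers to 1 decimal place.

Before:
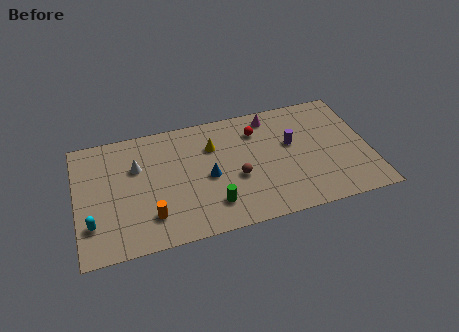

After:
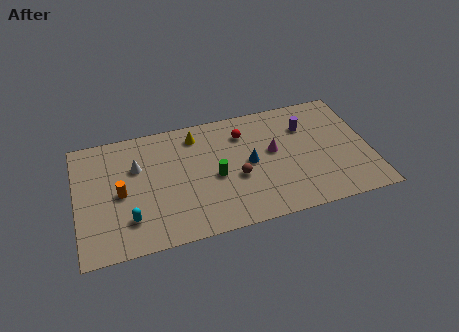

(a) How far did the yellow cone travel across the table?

1.4

The yellow cone moved from about (7.9, 6.3) to (7.0, 7.4), a distance of √(0.9² + 1.1²) ≈ 1.4.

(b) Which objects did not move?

the brown sphere and the white cone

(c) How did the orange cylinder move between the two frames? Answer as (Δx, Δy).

(-1.6, 2.1)

From the two frames, the orange cylinder sits at roughly (4.1, 2.1) before and (2.5, 4.2) after.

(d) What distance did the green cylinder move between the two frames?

2.0

The green cylinder was near (7.6, 2.0) before and (7.9, 4.0) after, so it travelled √(0.3² + 2.0²) ≈ 2.0 units.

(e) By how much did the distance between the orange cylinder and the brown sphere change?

+1.4

The distance was about 5.2 in the first image and 6.6 in the second, so they moved 1.4 units further apart.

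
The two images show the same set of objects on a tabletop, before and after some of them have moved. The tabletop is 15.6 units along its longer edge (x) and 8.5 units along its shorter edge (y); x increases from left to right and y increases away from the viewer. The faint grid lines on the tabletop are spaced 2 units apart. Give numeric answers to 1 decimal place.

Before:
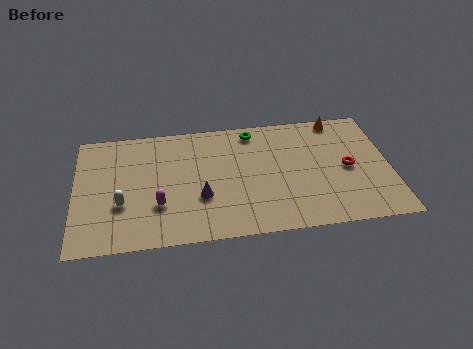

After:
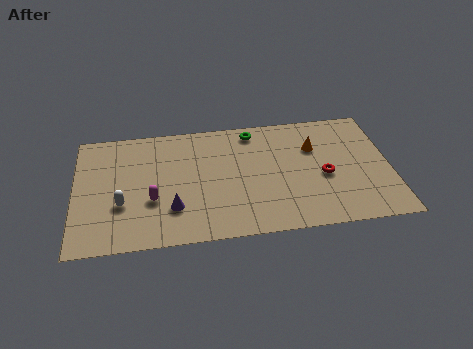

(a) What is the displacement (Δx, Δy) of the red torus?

(-1.2, -0.4)

From the two frames, the red torus sits at roughly (13.5, 4.1) before and (12.3, 3.7) after.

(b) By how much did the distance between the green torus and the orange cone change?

-0.9

Before: roughly 4.3 units apart; after: 3.4. That's 0.9 units closer together.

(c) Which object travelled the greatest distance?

the orange cone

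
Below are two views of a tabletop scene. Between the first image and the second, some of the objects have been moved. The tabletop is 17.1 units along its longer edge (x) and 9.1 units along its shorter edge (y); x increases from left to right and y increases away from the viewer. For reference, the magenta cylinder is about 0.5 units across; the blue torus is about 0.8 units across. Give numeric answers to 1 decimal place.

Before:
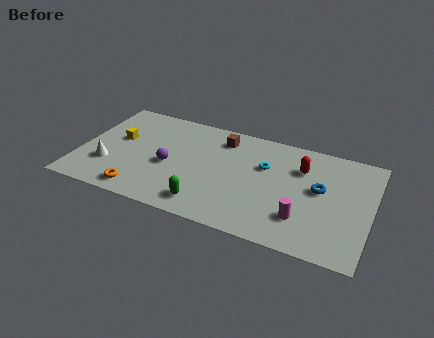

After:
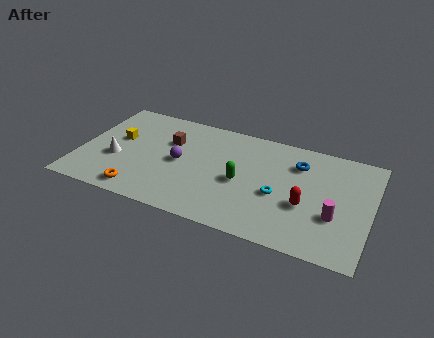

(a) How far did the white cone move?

0.8

The white cone was near (1.8, 2.8) before and (2.2, 3.5) after, so it travelled √(0.4² + 0.7²) ≈ 0.8 units.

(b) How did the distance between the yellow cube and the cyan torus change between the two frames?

+1.1

They were about 8.7 units apart before and 9.8 after — 1.1 units further apart.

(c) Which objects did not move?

the orange torus and the yellow cube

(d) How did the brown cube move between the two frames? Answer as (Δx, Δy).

(-3.0, -1.3)

From the two frames, the brown cube sits at roughly (8.1, 7.4) before and (5.1, 6.1) after.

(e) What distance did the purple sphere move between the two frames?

0.8

From (5.3, 4.0) to (5.9, 4.5), the purple sphere covered √(0.6² + 0.5²) ≈ 0.8 units.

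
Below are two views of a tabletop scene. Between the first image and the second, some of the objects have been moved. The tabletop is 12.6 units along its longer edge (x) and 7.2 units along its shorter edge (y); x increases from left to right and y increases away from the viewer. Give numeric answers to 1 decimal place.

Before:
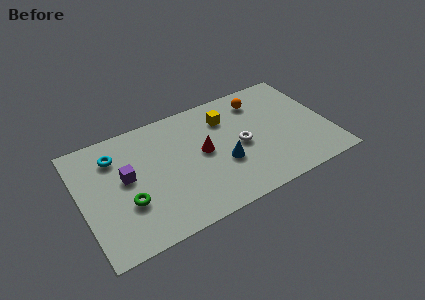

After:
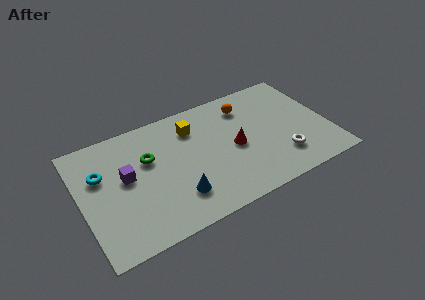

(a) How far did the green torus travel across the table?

2.5

From (2.2, 2.5) to (3.5, 4.6), the green torus covered √(1.3² + 2.1²) ≈ 2.5 units.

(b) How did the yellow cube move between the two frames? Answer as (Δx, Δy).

(-1.7, 0.1)

The yellow cube started near (7.6, 5.4) and ended near (5.9, 5.5).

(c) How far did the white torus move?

2.5

The white torus moved from about (8.1, 3.4) to (10.0, 1.8), a distance of √(1.9² + 1.6²) ≈ 2.5.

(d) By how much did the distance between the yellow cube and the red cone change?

+0.7

The distance was about 2.1 in the first image and 2.8 in the second, so they moved 0.7 units further apart.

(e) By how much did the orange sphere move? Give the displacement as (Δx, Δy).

(-0.7, -0.1)

The orange sphere was at about (9.4, 5.8) and moved to about (8.7, 5.7).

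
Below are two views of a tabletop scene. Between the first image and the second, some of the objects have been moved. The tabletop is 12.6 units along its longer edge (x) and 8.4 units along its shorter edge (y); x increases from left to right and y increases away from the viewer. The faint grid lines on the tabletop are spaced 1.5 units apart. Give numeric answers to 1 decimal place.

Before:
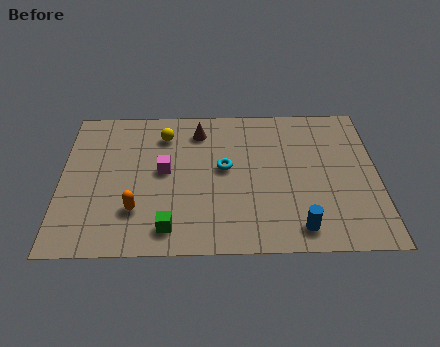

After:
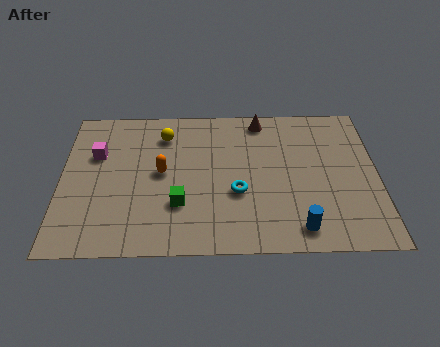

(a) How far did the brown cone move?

2.6

From (5.5, 6.8) to (8.0, 7.4), the brown cone covered √(2.5² + 0.6²) ≈ 2.6 units.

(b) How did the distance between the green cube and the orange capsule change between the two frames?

+0.3

Before: roughly 1.6 units apart; after: 1.9. That's 0.3 units further apart.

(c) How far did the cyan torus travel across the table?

1.5

From (6.5, 4.6) to (7.0, 3.2), the cyan torus covered √(0.5² + 1.4²) ≈ 1.5 units.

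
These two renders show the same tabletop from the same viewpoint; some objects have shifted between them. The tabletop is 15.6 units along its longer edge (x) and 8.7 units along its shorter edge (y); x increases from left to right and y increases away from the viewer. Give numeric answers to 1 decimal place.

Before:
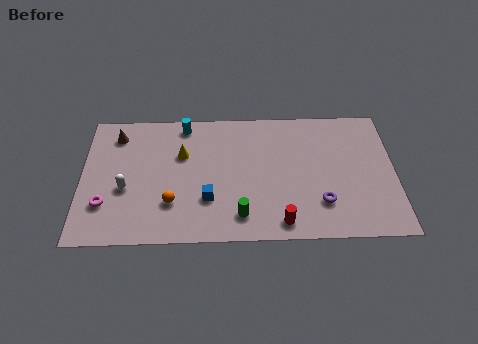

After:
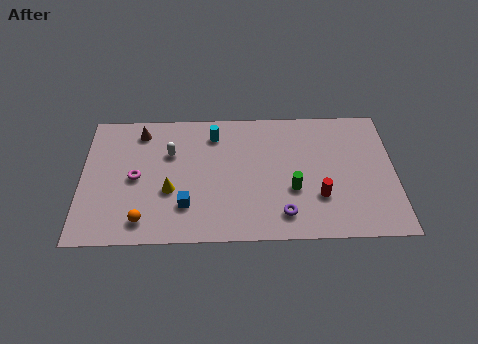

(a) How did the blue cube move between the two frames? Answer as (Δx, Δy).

(-1.1, -0.4)

From the two frames, the blue cube sits at roughly (6.3, 2.7) before and (5.2, 2.3) after.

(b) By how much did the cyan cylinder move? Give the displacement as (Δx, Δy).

(1.5, -0.7)

The cyan cylinder was at about (5.1, 7.7) and moved to about (6.6, 7.0).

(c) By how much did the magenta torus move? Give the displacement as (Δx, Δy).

(1.5, 1.7)

The magenta torus started near (1.2, 2.5) and ended near (2.7, 4.2).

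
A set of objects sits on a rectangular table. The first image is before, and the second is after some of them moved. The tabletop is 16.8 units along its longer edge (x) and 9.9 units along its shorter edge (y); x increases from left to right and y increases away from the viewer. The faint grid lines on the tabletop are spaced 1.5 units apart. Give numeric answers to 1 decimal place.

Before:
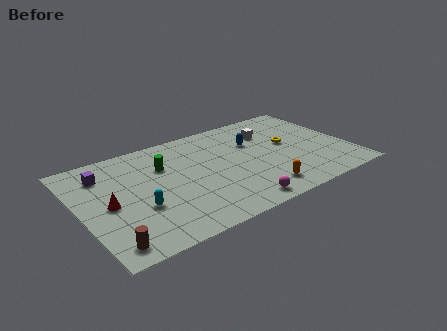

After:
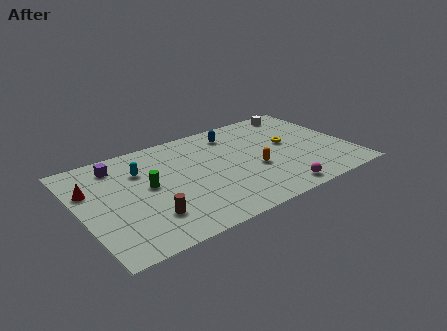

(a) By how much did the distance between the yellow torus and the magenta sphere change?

-1.3

Before: roughly 6.0 units apart; after: 4.7. That's 1.3 units closer together.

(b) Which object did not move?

the yellow torus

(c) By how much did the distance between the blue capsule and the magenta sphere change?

+1.3

The distance was about 5.9 in the first image and 7.2 in the second, so they moved 1.3 units further apart.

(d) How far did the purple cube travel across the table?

1.0

From (1.8, 7.7) to (2.7, 8.2), the purple cube covered √(0.9² + 0.5²) ≈ 1.0 units.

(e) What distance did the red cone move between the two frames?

2.1

The red cone was near (1.7, 4.7) before and (0.8, 6.6) after, so it travelled √(0.9² + 1.9²) ≈ 2.1 units.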